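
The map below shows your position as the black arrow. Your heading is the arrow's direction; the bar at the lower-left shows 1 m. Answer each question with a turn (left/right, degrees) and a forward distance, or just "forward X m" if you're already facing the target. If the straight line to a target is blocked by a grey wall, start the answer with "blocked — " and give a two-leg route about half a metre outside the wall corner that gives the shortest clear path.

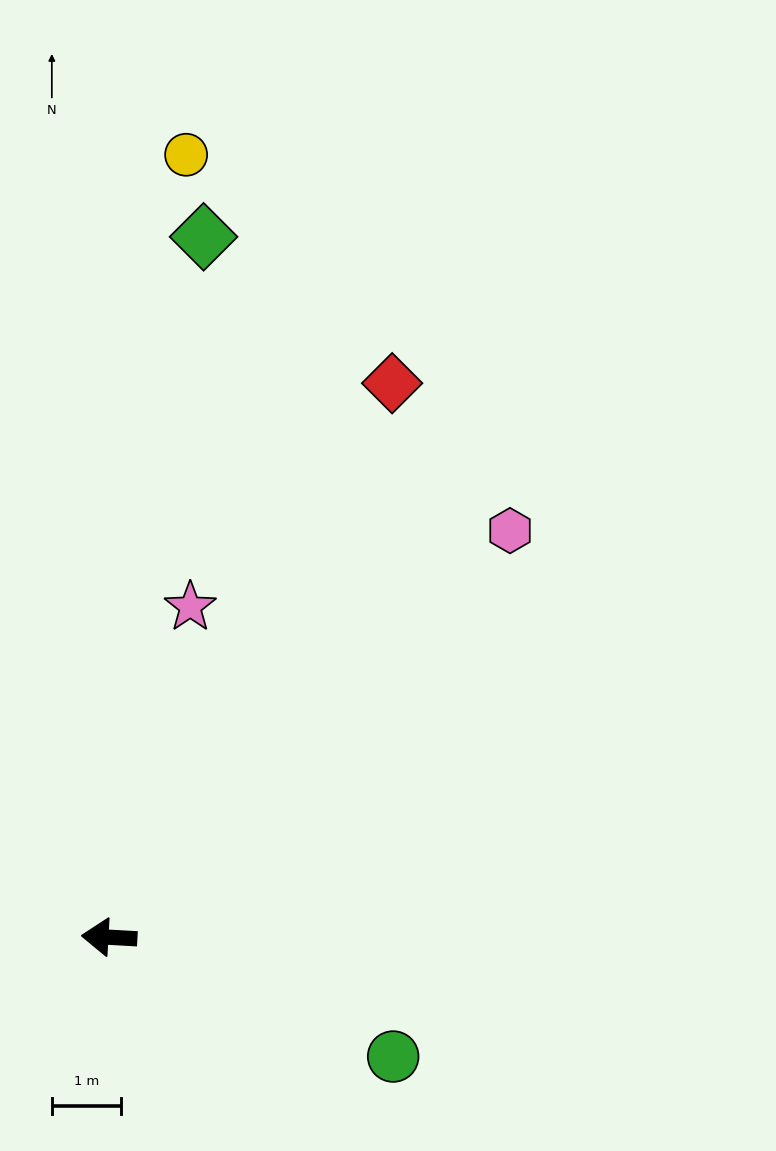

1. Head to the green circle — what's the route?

turn left 160°, forward 4.5 m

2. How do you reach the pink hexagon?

turn right 131°, forward 8.3 m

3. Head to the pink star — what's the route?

turn right 101°, forward 4.9 m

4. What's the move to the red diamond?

turn right 114°, forward 9.0 m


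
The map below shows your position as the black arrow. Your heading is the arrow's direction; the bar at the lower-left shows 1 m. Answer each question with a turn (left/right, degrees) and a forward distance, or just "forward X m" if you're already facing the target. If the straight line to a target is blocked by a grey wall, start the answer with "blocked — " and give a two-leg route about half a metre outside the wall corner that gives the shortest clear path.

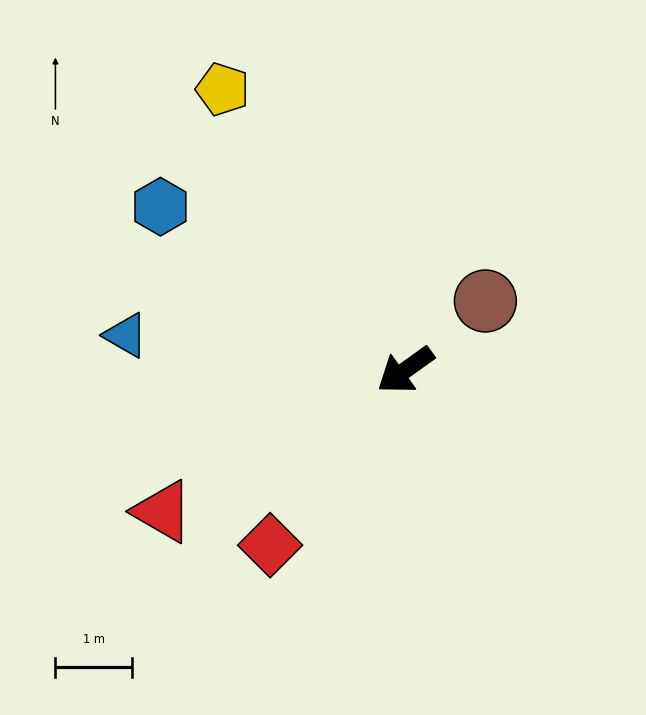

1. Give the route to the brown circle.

turn right 175°, forward 1.4 m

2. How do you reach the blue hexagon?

turn right 69°, forward 3.8 m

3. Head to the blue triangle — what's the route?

turn right 43°, forward 3.7 m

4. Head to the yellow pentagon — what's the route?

turn right 93°, forward 4.4 m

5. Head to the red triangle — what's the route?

turn right 5°, forward 3.6 m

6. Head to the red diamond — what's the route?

turn left 17°, forward 2.9 m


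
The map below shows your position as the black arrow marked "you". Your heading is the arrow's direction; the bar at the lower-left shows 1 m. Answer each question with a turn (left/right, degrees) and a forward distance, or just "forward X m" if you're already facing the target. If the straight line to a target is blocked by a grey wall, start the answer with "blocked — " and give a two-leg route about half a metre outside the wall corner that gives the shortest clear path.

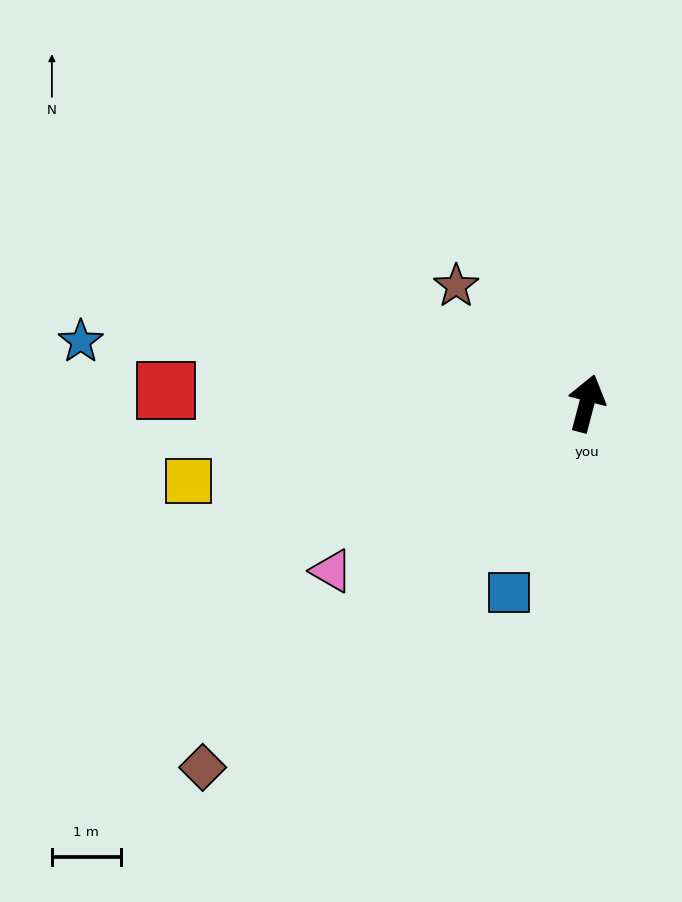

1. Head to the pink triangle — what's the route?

turn left 138°, forward 4.4 m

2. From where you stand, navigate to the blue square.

turn left 172°, forward 3.0 m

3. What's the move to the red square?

turn left 103°, forward 6.1 m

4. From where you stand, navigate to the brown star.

turn left 63°, forward 2.6 m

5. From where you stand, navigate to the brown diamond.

turn left 148°, forward 7.7 m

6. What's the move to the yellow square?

turn left 116°, forward 5.9 m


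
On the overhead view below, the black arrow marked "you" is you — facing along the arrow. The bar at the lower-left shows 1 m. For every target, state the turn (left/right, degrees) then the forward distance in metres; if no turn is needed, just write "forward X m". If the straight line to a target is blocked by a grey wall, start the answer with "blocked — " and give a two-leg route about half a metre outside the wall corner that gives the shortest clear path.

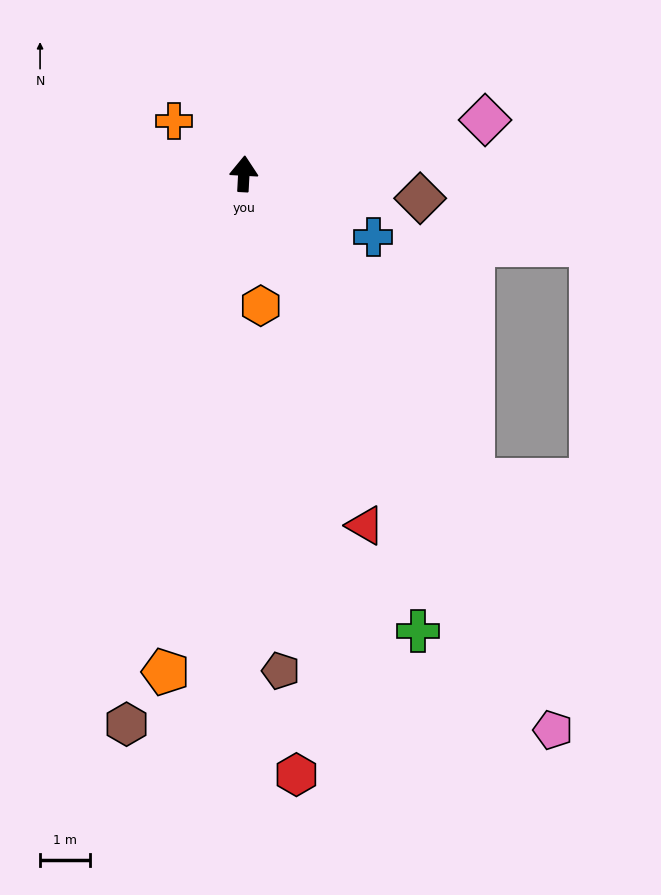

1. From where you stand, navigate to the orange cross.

turn left 56°, forward 1.7 m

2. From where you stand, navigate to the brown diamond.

turn right 95°, forward 3.6 m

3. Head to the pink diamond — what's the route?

turn right 74°, forward 4.9 m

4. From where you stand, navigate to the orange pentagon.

turn left 174°, forward 10.1 m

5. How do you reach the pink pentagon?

turn right 148°, forward 12.7 m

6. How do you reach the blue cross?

turn right 113°, forward 2.9 m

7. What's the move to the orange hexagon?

turn right 170°, forward 2.7 m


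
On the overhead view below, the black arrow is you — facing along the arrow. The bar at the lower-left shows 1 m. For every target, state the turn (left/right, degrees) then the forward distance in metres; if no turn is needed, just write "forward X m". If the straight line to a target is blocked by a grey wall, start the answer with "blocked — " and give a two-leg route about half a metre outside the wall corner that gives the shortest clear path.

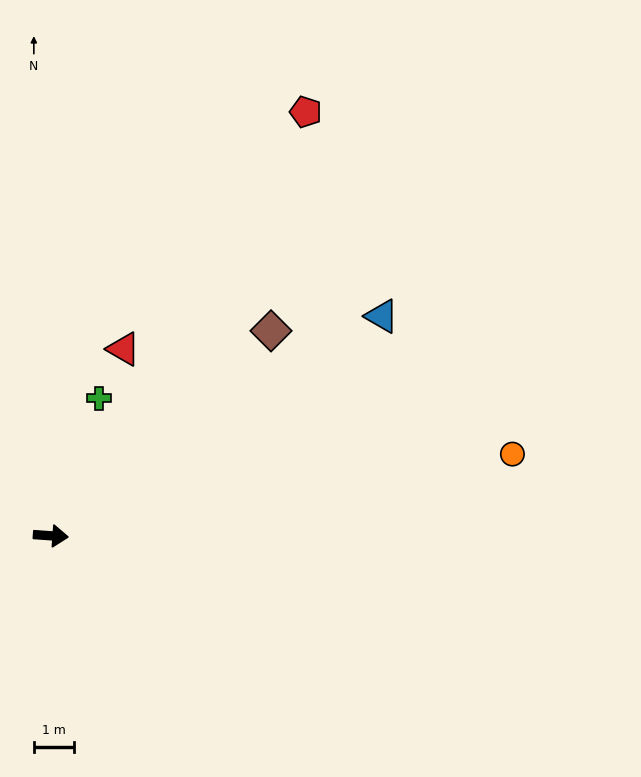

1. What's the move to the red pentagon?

turn left 63°, forward 12.4 m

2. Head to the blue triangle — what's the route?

turn left 38°, forward 10.0 m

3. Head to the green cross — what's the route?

turn left 75°, forward 3.7 m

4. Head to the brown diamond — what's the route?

turn left 47°, forward 7.5 m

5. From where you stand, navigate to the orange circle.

turn left 14°, forward 11.8 m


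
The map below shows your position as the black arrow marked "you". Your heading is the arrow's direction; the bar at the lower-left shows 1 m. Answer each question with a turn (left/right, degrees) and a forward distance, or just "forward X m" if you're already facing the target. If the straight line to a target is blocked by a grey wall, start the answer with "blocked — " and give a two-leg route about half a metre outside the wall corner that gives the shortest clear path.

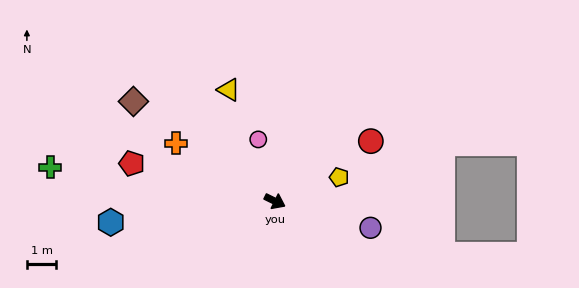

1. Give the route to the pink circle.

turn left 131°, forward 2.2 m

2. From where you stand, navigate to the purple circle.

turn left 11°, forward 3.4 m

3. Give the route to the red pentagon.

turn right 169°, forward 5.0 m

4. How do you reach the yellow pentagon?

turn left 47°, forward 2.3 m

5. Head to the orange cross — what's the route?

turn left 176°, forward 3.9 m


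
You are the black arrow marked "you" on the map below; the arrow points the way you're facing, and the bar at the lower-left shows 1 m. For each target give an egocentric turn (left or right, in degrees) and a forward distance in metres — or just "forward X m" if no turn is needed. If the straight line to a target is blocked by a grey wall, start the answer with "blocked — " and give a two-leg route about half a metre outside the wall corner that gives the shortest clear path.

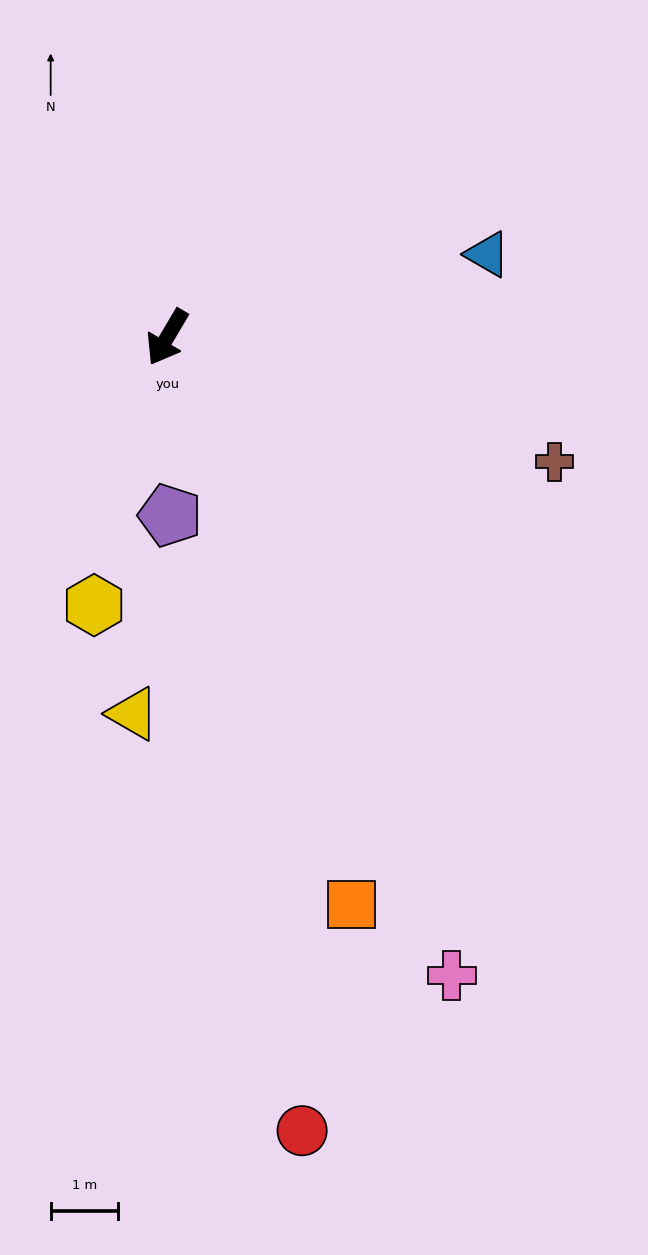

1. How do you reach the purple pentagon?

turn left 32°, forward 2.7 m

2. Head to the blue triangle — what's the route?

turn left 135°, forward 4.9 m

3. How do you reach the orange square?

turn left 49°, forward 8.9 m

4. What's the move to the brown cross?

turn left 103°, forward 6.1 m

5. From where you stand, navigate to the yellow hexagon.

turn left 15°, forward 4.1 m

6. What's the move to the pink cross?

turn left 55°, forward 10.4 m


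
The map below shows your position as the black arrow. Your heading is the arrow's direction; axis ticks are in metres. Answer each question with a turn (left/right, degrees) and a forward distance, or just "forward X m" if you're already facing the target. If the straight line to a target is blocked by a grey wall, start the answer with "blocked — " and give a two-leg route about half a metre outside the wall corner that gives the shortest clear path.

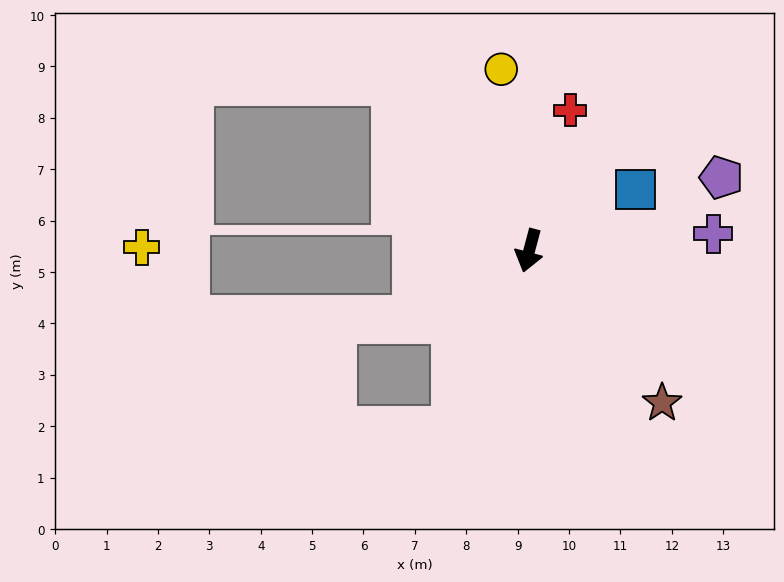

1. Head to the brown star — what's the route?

turn left 56°, forward 3.9 m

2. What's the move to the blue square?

turn left 135°, forward 2.4 m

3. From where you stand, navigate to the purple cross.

turn left 110°, forward 3.6 m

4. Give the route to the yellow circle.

turn right 156°, forward 3.6 m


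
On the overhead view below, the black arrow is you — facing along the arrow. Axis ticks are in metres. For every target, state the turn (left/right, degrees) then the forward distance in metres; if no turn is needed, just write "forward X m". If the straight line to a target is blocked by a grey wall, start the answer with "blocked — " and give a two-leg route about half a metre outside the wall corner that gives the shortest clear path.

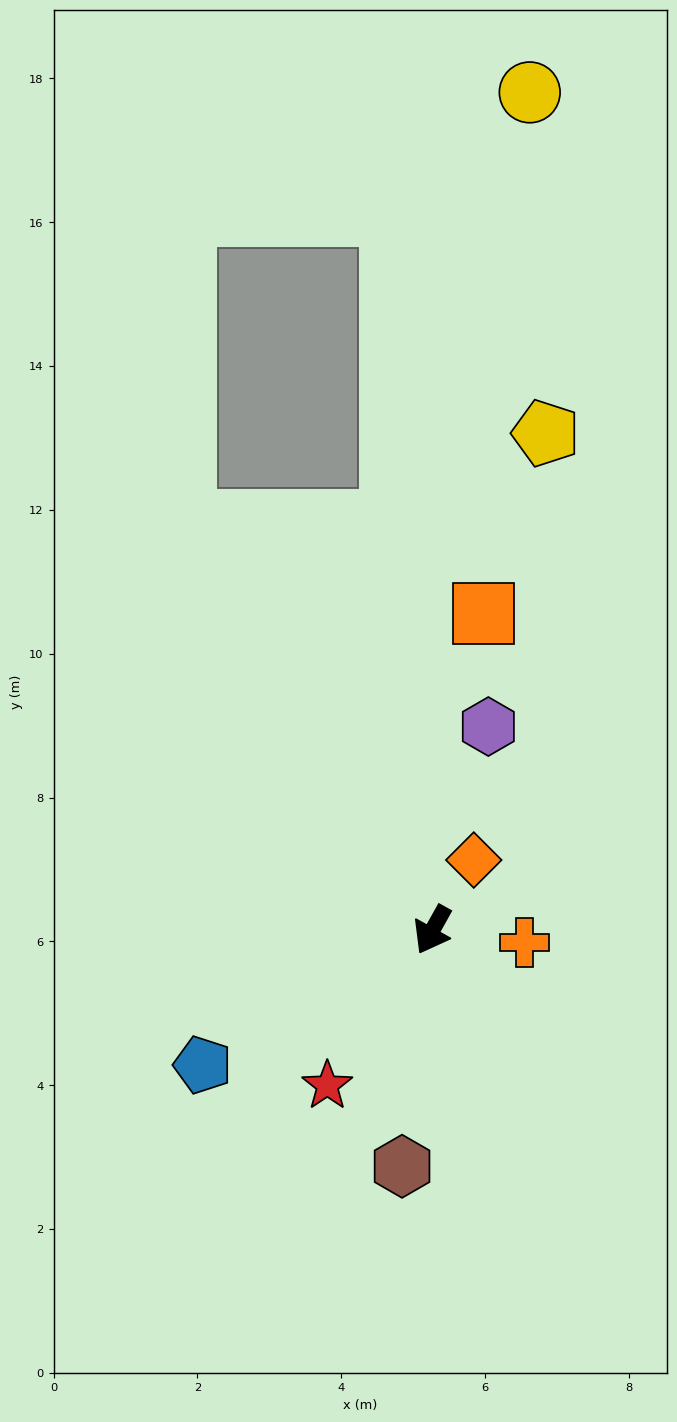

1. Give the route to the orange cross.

turn left 111°, forward 1.3 m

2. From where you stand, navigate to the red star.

turn right 5°, forward 2.6 m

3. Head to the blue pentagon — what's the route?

turn right 30°, forward 3.7 m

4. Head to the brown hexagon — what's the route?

turn left 22°, forward 3.3 m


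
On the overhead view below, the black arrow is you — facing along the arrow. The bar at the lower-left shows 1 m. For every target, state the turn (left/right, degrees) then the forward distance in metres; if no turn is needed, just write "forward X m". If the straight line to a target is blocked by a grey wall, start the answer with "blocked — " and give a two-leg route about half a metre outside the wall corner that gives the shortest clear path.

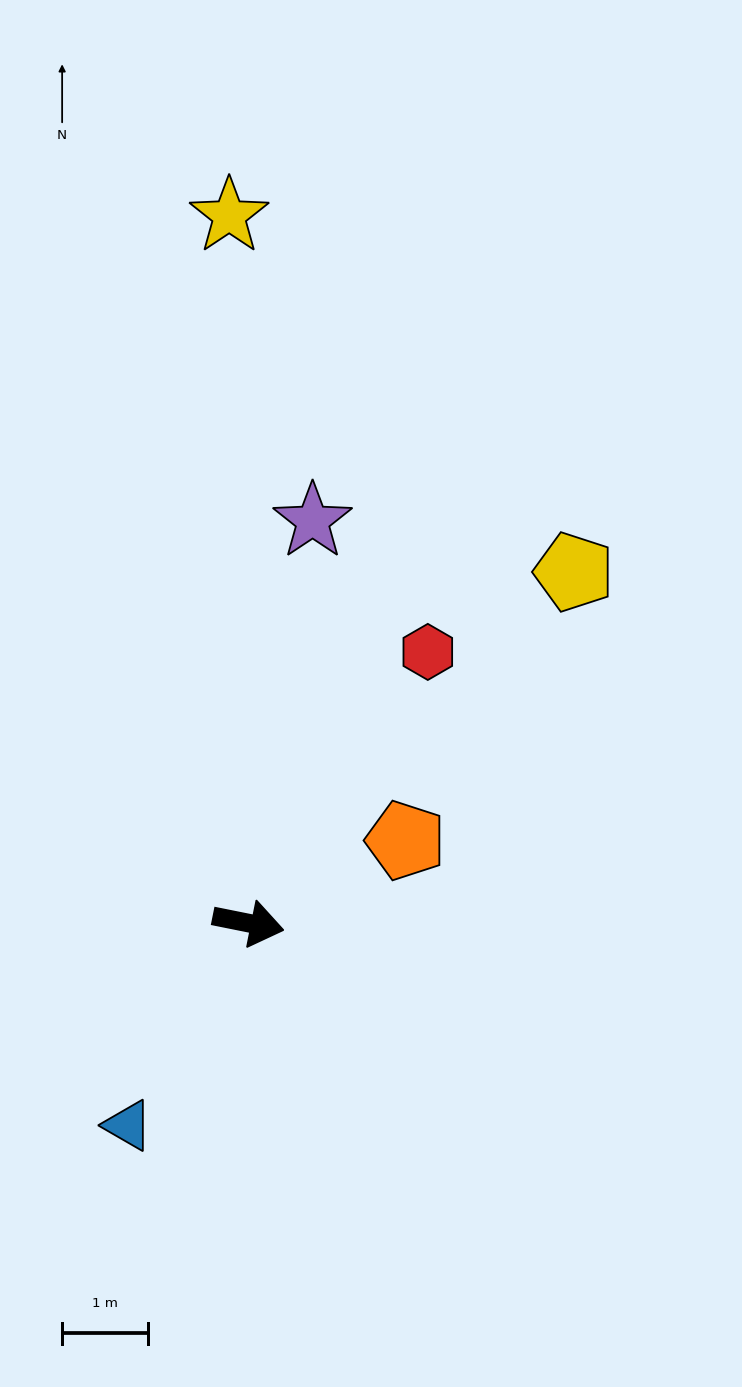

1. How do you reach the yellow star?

turn left 103°, forward 8.3 m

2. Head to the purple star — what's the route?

turn left 92°, forward 4.8 m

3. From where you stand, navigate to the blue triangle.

turn right 109°, forward 2.8 m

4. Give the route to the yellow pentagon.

turn left 59°, forward 5.6 m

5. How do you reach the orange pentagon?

turn left 39°, forward 2.1 m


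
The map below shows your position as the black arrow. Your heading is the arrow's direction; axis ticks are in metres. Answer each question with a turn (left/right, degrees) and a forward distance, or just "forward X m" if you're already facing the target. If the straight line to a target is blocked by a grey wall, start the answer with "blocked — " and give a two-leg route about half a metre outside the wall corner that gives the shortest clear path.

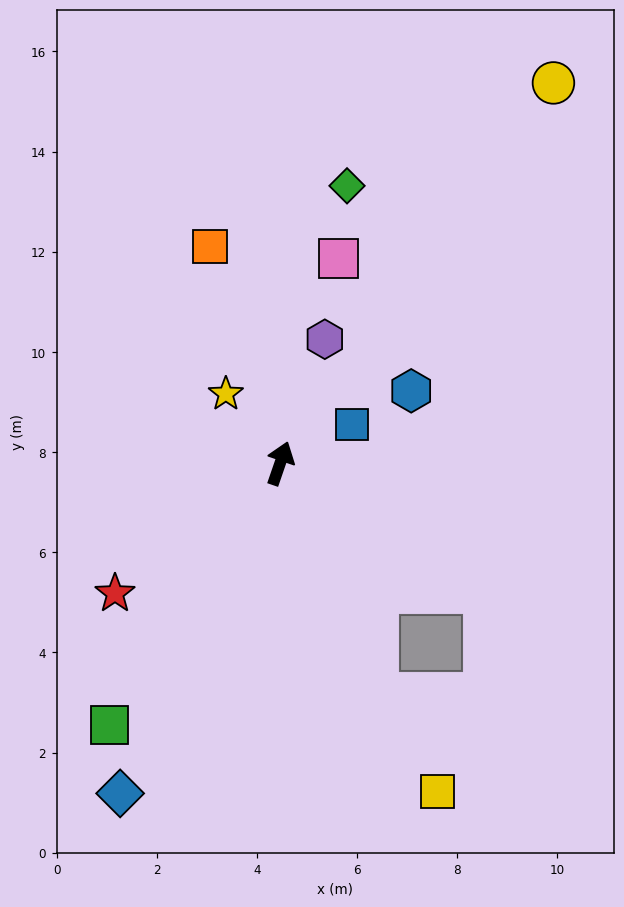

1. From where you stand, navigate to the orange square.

turn left 37°, forward 4.6 m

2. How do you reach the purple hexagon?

forward 2.6 m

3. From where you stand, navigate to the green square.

turn left 166°, forward 6.2 m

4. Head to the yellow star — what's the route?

turn left 57°, forward 1.8 m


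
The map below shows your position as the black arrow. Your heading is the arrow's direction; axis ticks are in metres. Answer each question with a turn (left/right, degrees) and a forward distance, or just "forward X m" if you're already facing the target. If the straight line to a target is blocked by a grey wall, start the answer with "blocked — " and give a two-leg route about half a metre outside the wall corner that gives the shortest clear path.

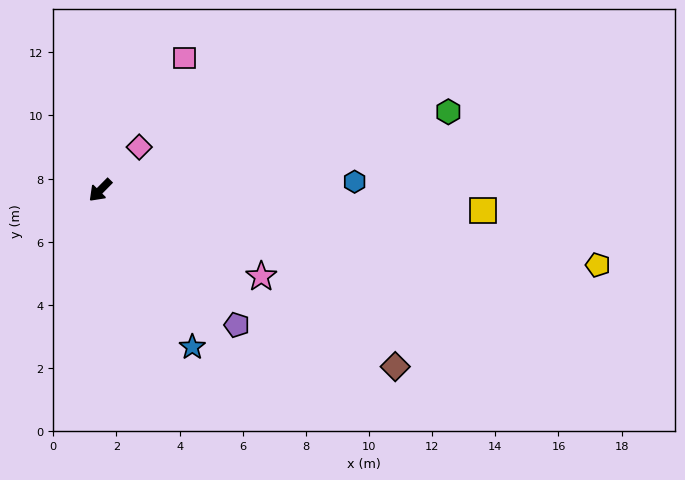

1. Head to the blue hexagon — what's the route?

turn left 137°, forward 8.1 m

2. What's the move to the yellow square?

turn left 132°, forward 12.1 m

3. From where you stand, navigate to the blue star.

turn left 75°, forward 5.8 m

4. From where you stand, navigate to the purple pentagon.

turn left 90°, forward 6.1 m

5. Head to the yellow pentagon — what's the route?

turn left 126°, forward 15.9 m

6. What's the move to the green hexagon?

turn left 147°, forward 11.3 m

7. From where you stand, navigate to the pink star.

turn left 106°, forward 5.8 m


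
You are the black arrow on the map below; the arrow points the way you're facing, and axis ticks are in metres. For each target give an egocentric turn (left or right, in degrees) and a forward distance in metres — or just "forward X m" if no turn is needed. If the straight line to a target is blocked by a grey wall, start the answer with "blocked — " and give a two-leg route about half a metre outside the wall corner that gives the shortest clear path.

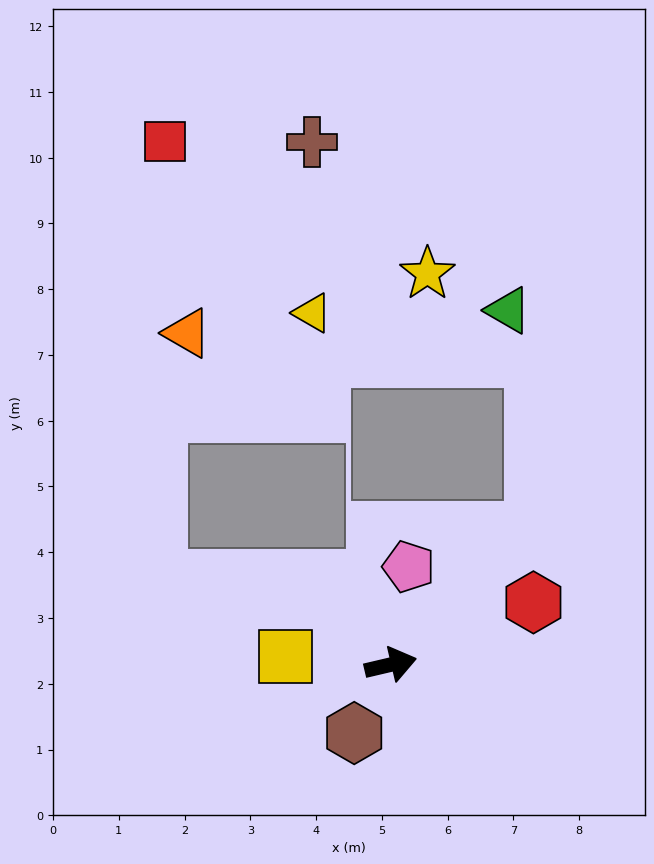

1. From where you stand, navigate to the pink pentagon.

turn left 66°, forward 1.5 m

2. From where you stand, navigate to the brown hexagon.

turn right 131°, forward 1.2 m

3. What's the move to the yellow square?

turn left 163°, forward 1.6 m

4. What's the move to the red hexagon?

turn left 10°, forward 2.4 m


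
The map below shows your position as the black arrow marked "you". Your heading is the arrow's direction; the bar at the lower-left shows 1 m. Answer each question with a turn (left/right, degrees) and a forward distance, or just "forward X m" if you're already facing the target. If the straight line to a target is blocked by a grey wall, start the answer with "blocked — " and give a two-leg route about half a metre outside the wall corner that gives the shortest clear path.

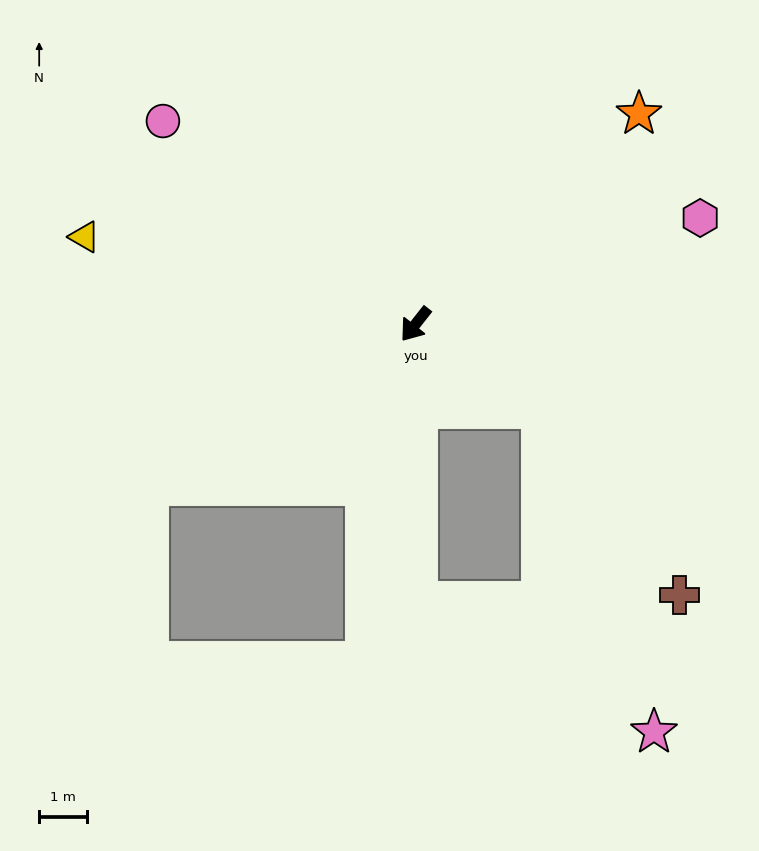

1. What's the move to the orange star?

turn left 172°, forward 6.5 m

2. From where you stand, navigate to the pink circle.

turn right 91°, forward 6.8 m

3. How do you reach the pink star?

blocked — turn left 94°, forward 3.2 m, then turn right 37°, forward 7.2 m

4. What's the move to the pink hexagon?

turn left 149°, forward 6.4 m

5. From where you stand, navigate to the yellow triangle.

turn right 67°, forward 7.2 m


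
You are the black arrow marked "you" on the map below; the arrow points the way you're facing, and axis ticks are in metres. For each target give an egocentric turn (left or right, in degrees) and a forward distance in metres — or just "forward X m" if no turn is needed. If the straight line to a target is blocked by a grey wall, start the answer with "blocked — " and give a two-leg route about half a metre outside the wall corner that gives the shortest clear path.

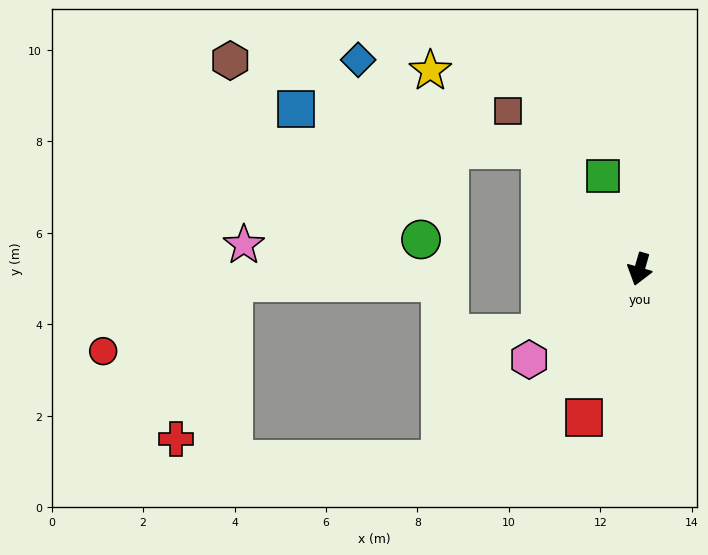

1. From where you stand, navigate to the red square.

turn right 5°, forward 3.5 m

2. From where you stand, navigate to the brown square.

turn right 124°, forward 4.5 m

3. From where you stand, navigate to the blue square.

blocked — turn right 124°, forward 3.4 m, then turn left 41°, forward 5.4 m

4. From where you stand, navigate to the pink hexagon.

turn right 35°, forward 3.1 m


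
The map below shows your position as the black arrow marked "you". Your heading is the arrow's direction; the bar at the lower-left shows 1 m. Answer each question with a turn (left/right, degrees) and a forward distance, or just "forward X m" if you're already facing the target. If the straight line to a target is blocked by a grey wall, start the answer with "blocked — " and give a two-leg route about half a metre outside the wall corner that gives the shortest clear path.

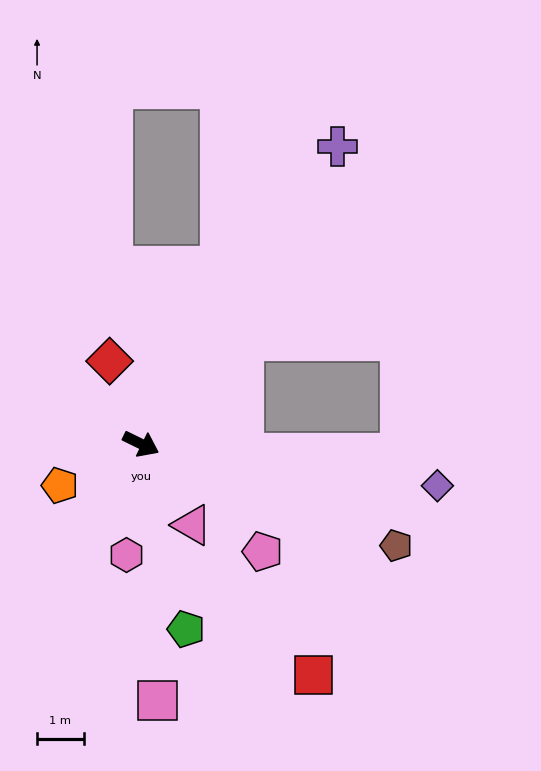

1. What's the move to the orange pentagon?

turn right 127°, forward 2.0 m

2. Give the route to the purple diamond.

turn left 18°, forward 6.4 m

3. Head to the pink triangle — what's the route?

turn right 32°, forward 2.1 m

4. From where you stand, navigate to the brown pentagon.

turn left 4°, forward 5.9 m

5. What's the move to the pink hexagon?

turn right 71°, forward 2.4 m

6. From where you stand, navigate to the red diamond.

turn left 137°, forward 1.9 m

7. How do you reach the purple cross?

turn left 83°, forward 7.7 m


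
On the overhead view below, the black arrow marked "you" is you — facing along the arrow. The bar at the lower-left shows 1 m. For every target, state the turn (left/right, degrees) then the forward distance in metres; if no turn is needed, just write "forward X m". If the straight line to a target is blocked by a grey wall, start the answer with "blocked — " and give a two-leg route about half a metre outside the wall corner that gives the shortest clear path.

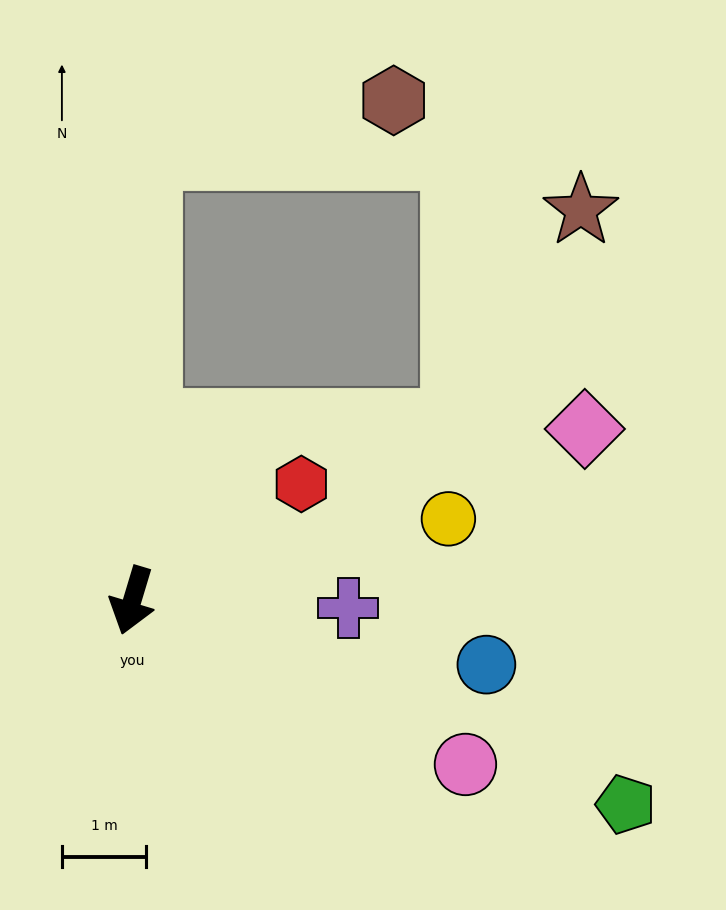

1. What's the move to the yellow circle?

turn left 121°, forward 3.9 m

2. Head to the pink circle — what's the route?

turn left 81°, forward 4.4 m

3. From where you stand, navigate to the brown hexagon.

blocked — turn right 165°, forward 5.3 m, then turn right 76°, forward 3.0 m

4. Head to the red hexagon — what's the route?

turn left 141°, forward 2.4 m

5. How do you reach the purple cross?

turn left 105°, forward 2.6 m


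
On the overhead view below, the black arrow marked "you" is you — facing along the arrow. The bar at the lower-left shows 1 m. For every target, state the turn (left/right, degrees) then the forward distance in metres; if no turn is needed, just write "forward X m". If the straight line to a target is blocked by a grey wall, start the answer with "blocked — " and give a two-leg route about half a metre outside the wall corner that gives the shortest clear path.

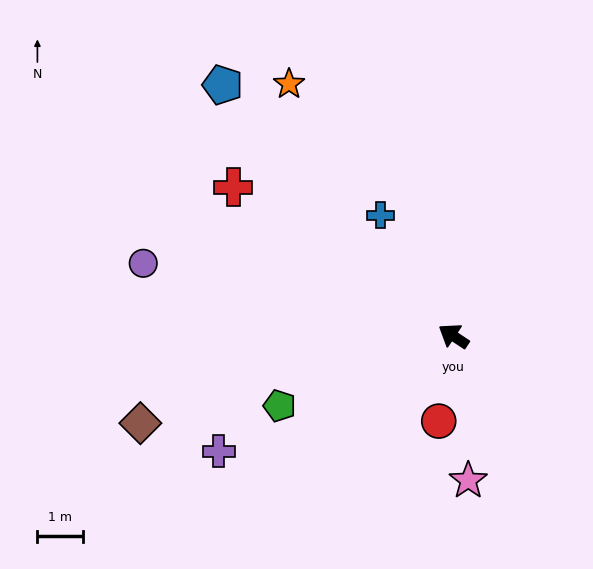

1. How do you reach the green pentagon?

turn left 55°, forward 4.1 m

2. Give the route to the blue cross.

turn right 25°, forward 3.1 m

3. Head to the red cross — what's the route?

forward 5.8 m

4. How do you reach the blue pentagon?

turn right 14°, forward 7.5 m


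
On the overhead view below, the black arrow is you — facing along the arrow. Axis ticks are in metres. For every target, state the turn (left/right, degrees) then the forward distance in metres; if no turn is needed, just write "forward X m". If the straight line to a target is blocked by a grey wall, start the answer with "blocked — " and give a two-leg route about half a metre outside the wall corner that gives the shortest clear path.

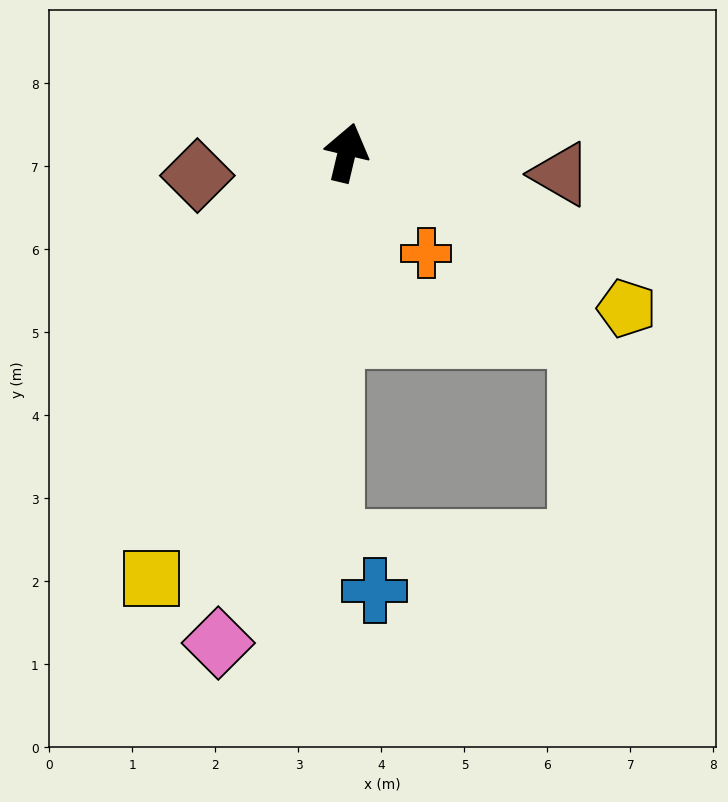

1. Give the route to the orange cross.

turn right 128°, forward 1.5 m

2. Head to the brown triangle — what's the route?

turn right 82°, forward 2.6 m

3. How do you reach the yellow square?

turn left 169°, forward 5.6 m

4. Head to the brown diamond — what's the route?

turn left 112°, forward 1.8 m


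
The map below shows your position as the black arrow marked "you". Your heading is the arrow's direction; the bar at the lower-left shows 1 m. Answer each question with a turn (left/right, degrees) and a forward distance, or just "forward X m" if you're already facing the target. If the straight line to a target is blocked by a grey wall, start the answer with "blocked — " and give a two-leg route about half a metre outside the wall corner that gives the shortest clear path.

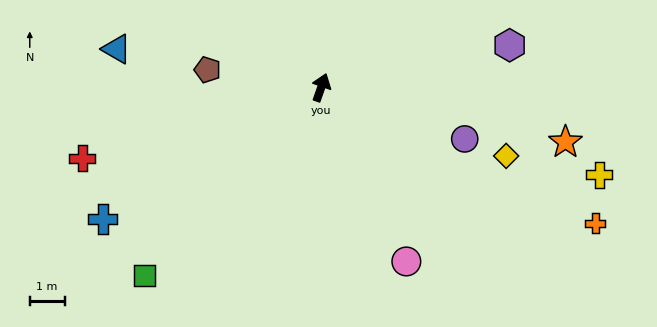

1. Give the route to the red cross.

turn left 126°, forward 7.2 m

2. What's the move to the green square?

turn left 156°, forward 7.4 m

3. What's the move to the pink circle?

turn right 135°, forward 5.6 m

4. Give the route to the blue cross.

turn left 140°, forward 7.3 m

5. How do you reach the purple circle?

turn right 90°, forward 4.4 m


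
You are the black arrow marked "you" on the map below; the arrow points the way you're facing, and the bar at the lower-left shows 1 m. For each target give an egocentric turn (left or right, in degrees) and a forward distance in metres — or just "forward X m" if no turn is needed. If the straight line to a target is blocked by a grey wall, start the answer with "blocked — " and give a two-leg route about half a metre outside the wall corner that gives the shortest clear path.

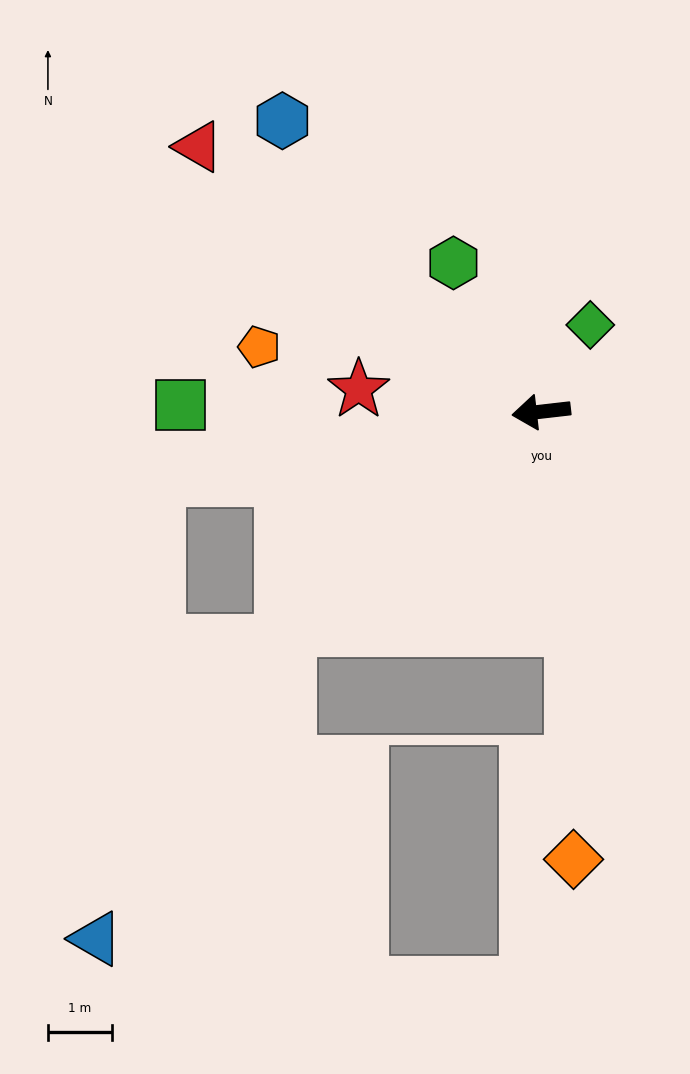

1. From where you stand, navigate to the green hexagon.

turn right 66°, forward 2.7 m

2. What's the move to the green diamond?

turn right 126°, forward 1.6 m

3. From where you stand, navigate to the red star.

turn right 14°, forward 2.9 m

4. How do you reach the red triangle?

turn right 44°, forward 6.8 m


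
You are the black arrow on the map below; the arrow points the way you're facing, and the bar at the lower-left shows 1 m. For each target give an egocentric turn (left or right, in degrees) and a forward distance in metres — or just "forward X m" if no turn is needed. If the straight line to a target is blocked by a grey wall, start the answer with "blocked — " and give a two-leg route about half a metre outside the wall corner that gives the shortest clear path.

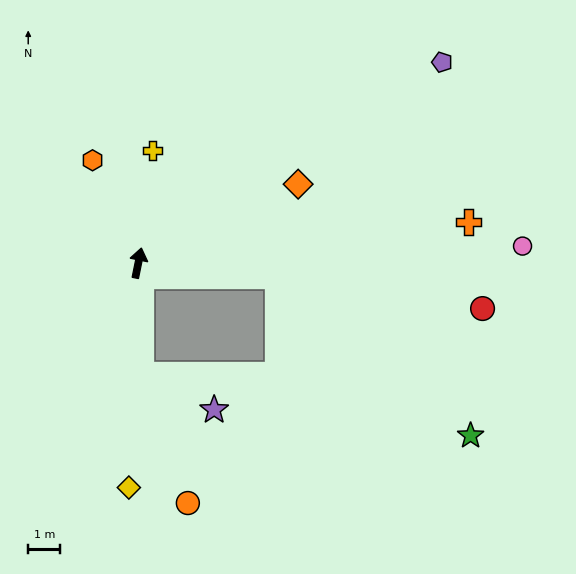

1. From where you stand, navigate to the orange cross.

turn right 71°, forward 10.3 m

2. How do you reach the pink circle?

turn right 76°, forward 11.9 m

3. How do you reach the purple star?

blocked — turn right 167°, forward 3.5 m, then turn left 63°, forward 2.5 m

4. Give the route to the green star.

blocked — turn right 83°, forward 4.4 m, then turn right 35°, forward 7.8 m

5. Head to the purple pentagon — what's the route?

turn right 45°, forward 11.3 m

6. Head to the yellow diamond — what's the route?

turn right 171°, forward 7.0 m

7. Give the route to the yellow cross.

turn left 4°, forward 3.5 m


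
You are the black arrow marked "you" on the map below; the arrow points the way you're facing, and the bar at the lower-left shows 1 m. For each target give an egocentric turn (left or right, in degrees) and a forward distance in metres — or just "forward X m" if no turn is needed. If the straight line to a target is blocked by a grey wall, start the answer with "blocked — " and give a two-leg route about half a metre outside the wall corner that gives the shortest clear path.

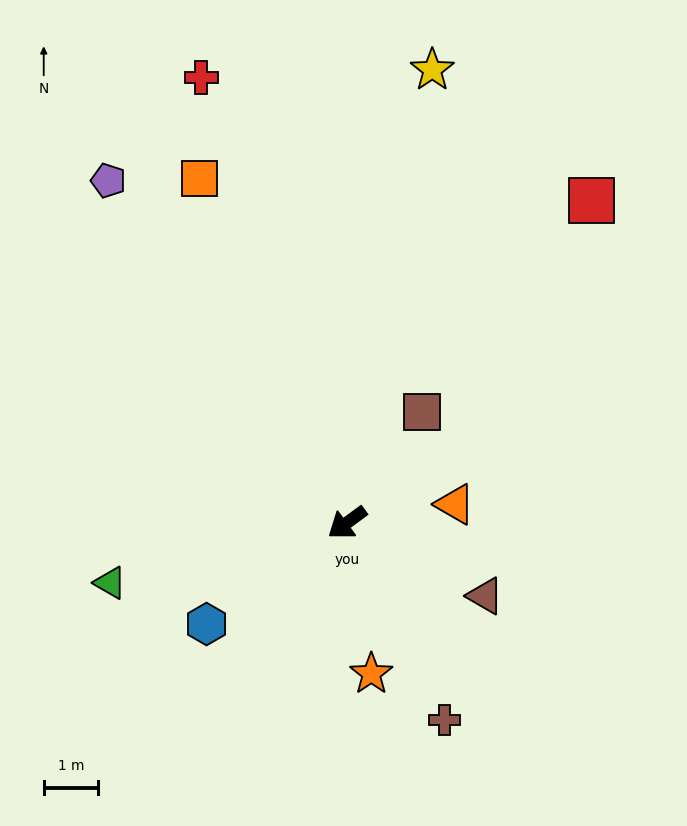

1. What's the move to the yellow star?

turn right 137°, forward 8.4 m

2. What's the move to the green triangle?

turn right 22°, forward 4.5 m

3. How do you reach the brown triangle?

turn left 116°, forward 2.9 m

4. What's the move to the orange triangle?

turn left 153°, forward 2.0 m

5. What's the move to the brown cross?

turn left 80°, forward 4.0 m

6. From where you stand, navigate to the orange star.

turn left 63°, forward 2.8 m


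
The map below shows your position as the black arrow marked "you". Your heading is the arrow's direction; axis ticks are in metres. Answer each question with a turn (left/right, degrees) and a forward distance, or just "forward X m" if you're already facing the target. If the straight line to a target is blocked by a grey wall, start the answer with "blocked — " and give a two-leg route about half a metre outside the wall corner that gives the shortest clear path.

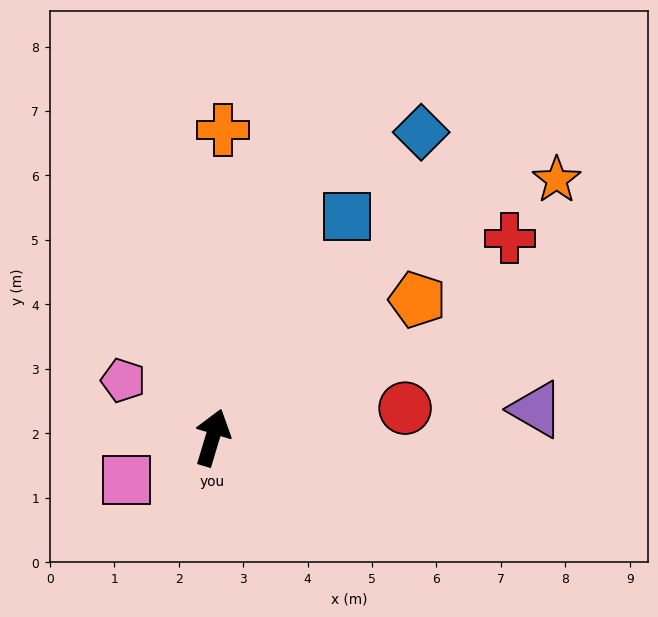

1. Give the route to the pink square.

turn left 133°, forward 1.5 m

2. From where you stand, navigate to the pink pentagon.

turn left 74°, forward 1.6 m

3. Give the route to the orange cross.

turn left 15°, forward 4.8 m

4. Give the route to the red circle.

turn right 65°, forward 3.0 m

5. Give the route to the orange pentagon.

turn right 39°, forward 3.8 m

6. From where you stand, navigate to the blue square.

turn right 15°, forward 4.0 m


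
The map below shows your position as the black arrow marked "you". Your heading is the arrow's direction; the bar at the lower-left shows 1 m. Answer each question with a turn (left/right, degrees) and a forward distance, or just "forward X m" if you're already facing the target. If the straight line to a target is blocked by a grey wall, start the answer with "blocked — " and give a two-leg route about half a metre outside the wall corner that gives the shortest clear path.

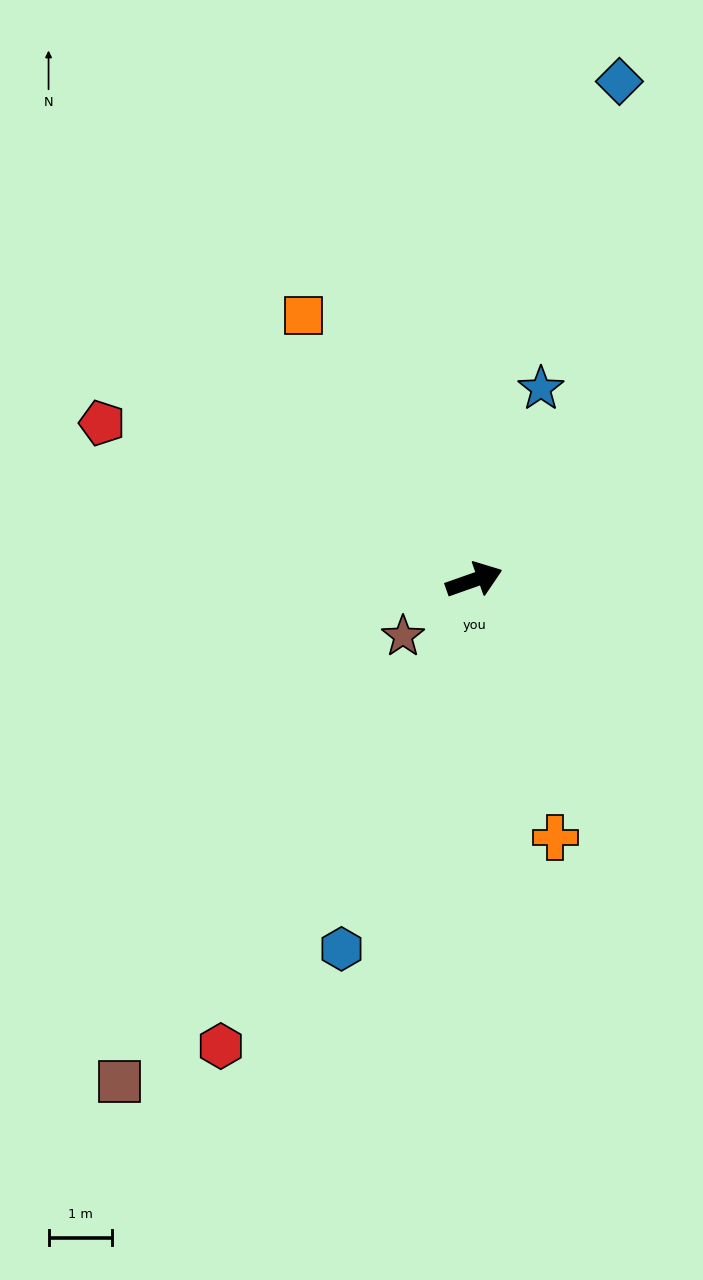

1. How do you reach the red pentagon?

turn left 138°, forward 6.3 m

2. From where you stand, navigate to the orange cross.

turn right 92°, forward 4.2 m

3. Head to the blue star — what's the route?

turn left 51°, forward 3.2 m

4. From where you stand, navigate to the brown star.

turn right 161°, forward 1.4 m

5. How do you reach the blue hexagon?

turn right 129°, forward 6.1 m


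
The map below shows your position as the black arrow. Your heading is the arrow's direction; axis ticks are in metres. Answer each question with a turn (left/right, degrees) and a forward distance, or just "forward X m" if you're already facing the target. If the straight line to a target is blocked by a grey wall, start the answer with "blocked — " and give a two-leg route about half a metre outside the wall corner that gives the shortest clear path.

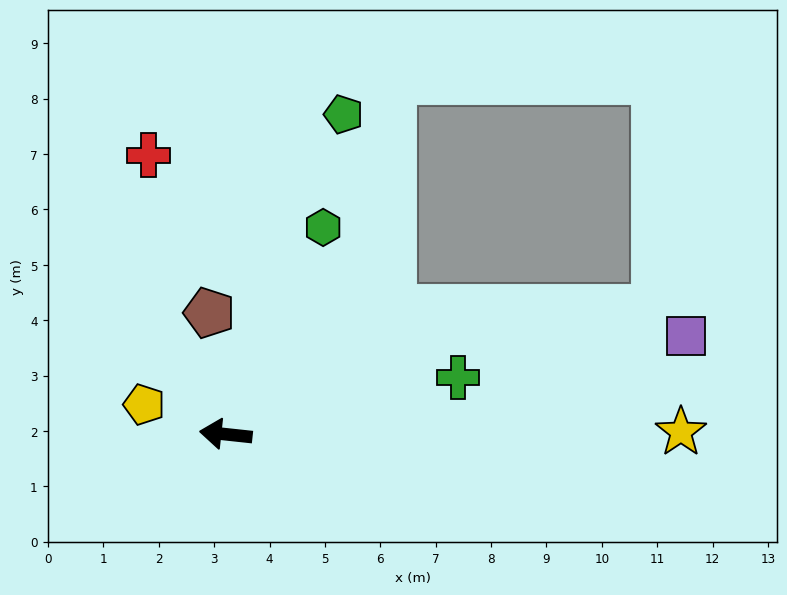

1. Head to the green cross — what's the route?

turn right 160°, forward 4.3 m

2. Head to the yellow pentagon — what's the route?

turn right 14°, forward 1.6 m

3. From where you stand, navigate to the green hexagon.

turn right 109°, forward 4.1 m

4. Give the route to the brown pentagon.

turn right 76°, forward 2.2 m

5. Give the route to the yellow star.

turn right 174°, forward 8.2 m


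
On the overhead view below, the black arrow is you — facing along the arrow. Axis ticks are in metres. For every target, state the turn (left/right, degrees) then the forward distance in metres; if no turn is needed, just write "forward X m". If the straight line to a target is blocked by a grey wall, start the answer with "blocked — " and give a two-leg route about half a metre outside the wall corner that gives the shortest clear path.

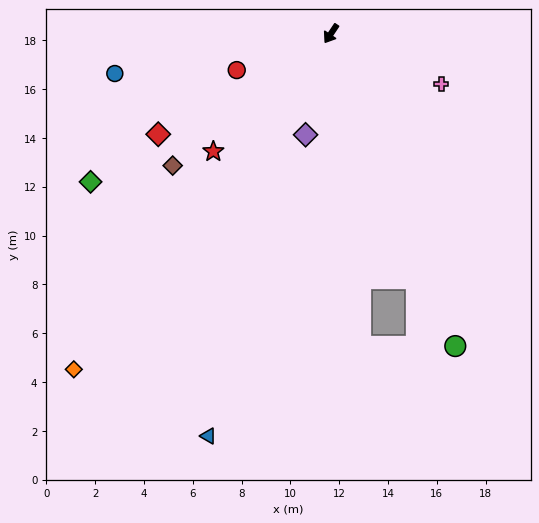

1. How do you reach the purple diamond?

turn left 20°, forward 4.3 m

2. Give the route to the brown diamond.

turn right 17°, forward 8.4 m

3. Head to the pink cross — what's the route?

turn left 99°, forward 5.0 m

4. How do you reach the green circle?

turn left 55°, forward 13.8 m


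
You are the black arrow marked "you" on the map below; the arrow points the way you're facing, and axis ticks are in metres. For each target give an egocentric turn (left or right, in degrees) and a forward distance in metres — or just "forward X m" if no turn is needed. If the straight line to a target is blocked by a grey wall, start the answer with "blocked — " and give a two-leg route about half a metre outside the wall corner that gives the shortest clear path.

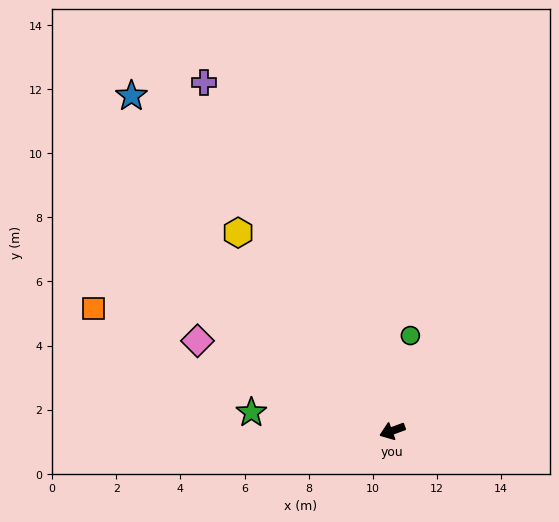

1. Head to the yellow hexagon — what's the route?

turn right 72°, forward 7.8 m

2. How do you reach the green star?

turn right 28°, forward 4.4 m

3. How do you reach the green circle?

turn right 121°, forward 3.0 m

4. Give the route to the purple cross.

turn right 82°, forward 12.3 m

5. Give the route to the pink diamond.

turn right 45°, forward 6.7 m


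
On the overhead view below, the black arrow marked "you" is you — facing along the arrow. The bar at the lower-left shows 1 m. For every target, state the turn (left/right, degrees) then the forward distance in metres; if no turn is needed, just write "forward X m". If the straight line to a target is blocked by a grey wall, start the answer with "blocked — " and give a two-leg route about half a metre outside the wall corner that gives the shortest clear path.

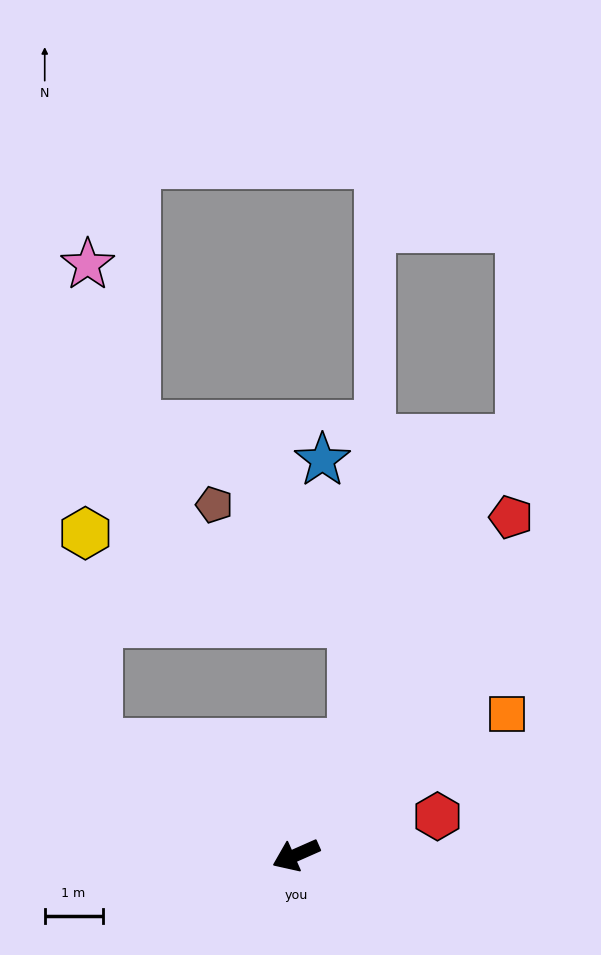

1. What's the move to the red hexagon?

turn left 171°, forward 2.5 m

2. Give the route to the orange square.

turn right 170°, forward 4.4 m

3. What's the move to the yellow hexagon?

blocked — turn right 53°, forward 3.9 m, then turn right 57°, forward 3.6 m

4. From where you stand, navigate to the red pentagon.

turn right 146°, forward 6.9 m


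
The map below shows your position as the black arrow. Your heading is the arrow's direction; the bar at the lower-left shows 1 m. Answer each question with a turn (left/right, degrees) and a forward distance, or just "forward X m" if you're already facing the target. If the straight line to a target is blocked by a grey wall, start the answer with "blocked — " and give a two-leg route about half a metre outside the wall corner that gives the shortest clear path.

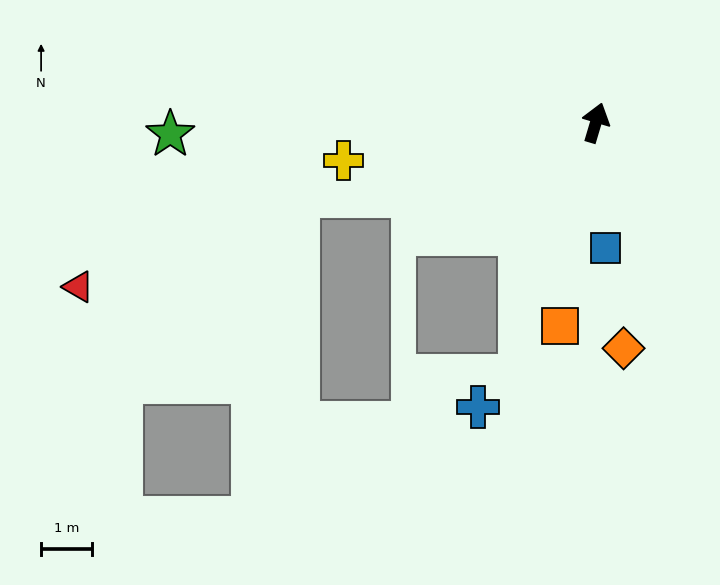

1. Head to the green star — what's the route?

turn left 108°, forward 8.4 m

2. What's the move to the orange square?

turn right 173°, forward 4.0 m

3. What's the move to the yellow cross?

turn left 115°, forward 5.0 m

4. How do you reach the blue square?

turn right 159°, forward 2.5 m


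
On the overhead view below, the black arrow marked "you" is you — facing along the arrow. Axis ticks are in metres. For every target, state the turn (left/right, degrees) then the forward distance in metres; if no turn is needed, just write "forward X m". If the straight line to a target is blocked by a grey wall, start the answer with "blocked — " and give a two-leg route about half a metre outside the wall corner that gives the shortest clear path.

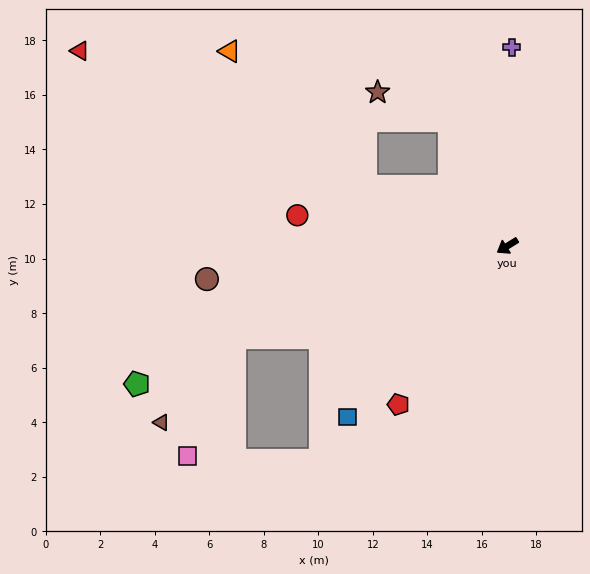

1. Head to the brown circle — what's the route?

turn right 25°, forward 11.1 m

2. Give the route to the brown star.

blocked — turn right 97°, forward 5.1 m, then turn left 43°, forward 2.8 m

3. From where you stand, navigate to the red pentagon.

turn left 24°, forward 7.1 m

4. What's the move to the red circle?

turn right 40°, forward 7.8 m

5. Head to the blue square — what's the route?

turn left 15°, forward 8.6 m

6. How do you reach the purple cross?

turn right 123°, forward 7.3 m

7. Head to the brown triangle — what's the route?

blocked — turn right 13°, forward 10.6 m, then turn left 31°, forward 4.1 m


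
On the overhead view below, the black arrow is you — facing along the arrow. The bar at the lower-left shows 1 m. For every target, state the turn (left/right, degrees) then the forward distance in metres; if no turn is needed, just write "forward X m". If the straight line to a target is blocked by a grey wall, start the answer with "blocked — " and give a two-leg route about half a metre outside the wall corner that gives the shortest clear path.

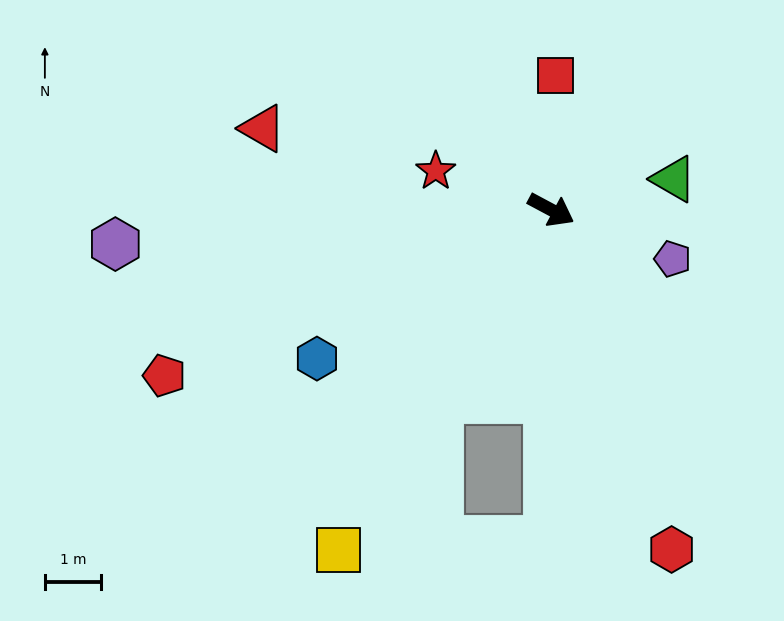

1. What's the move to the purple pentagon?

turn left 6°, forward 2.3 m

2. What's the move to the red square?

turn left 116°, forward 2.4 m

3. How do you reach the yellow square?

turn right 94°, forward 7.1 m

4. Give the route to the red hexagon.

turn right 42°, forward 6.4 m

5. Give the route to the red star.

turn right 170°, forward 2.2 m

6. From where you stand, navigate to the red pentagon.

turn right 129°, forward 7.4 m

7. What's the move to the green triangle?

turn left 42°, forward 2.2 m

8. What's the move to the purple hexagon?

turn right 147°, forward 7.7 m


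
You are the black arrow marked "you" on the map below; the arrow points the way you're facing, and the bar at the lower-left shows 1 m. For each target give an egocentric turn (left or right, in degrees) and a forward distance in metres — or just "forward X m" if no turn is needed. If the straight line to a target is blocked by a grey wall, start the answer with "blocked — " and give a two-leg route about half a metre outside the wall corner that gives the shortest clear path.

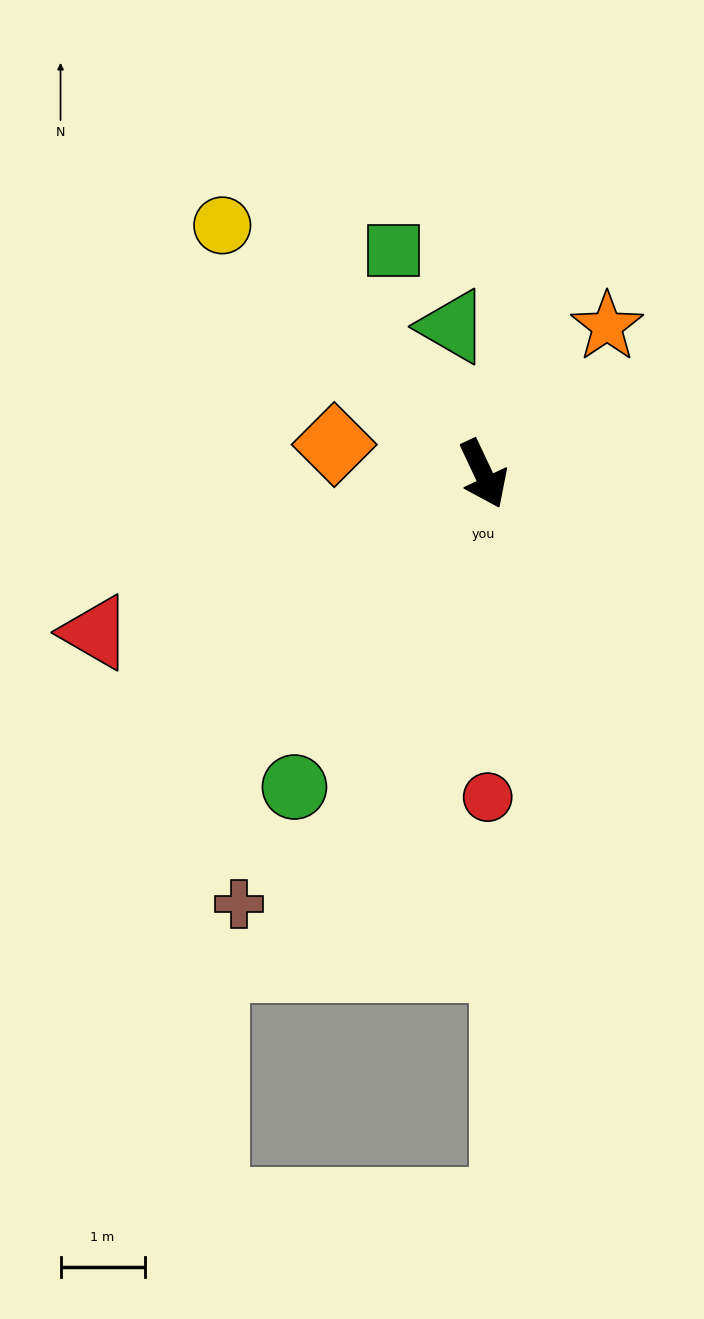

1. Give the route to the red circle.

turn right 24°, forward 3.8 m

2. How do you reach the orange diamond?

turn right 126°, forward 1.8 m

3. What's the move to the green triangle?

turn left 167°, forward 1.8 m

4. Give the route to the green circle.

turn right 56°, forward 4.3 m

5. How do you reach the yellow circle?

turn right 159°, forward 4.3 m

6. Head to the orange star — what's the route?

turn left 115°, forward 2.3 m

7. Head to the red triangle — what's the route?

turn right 93°, forward 5.0 m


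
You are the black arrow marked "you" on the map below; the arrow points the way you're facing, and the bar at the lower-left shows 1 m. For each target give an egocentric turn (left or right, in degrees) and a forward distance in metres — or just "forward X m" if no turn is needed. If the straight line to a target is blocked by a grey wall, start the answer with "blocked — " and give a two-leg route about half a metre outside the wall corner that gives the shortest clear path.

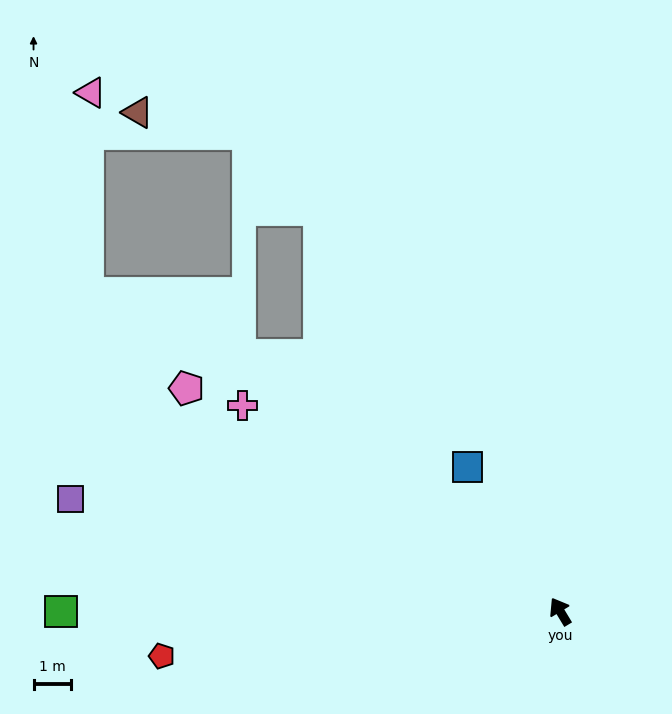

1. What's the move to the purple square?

turn left 46°, forward 13.4 m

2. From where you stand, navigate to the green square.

turn left 59°, forward 13.3 m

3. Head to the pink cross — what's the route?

turn left 26°, forward 10.1 m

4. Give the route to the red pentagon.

turn left 65°, forward 10.7 m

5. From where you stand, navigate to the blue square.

forward 4.6 m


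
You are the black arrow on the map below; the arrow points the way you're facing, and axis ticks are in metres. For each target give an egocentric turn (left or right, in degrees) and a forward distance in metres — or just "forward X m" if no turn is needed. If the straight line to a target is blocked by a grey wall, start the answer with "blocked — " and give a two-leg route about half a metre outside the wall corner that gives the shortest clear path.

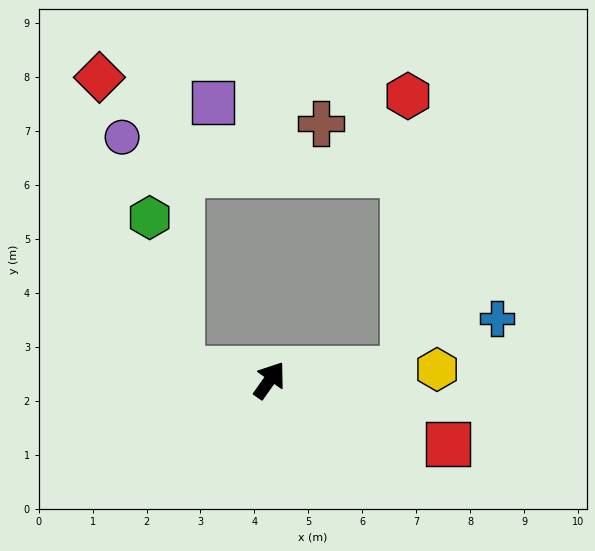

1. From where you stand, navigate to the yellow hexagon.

turn right 51°, forward 3.1 m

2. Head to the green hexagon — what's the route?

blocked — turn left 118°, forward 1.6 m, then turn right 71°, forward 2.9 m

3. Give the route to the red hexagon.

blocked — turn right 50°, forward 2.5 m, then turn left 84°, forward 5.1 m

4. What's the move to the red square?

turn right 74°, forward 3.5 m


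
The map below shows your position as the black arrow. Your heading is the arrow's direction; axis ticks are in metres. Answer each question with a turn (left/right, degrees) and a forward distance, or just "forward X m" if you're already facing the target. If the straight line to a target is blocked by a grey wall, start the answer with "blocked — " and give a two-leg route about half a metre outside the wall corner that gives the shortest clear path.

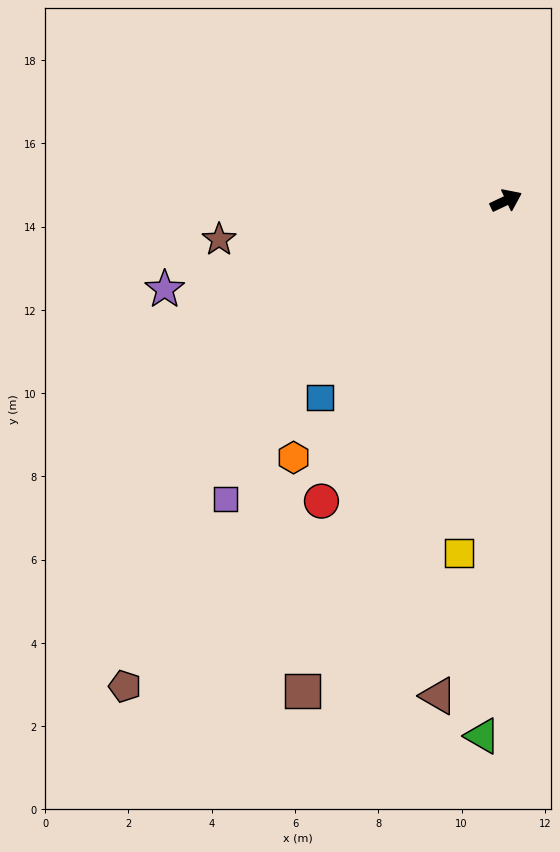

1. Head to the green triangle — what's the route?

turn right 118°, forward 12.9 m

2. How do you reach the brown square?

turn right 138°, forward 12.8 m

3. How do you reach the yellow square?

turn right 123°, forward 8.5 m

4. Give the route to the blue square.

turn right 159°, forward 6.5 m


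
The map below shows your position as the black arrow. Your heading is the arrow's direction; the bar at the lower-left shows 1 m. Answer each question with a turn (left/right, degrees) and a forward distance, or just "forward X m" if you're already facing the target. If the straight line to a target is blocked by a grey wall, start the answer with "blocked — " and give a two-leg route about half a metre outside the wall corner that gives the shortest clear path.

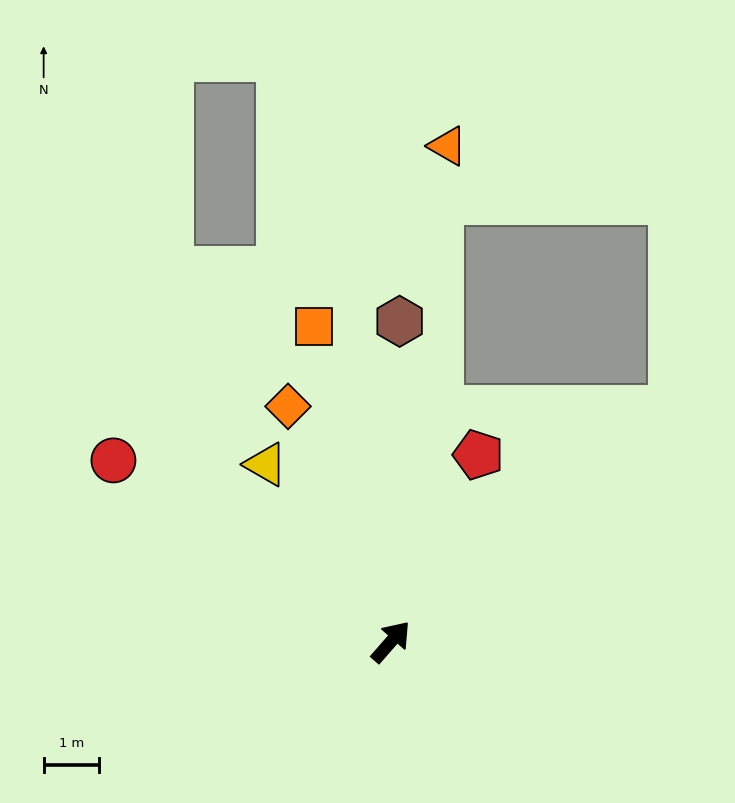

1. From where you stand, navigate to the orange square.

turn left 55°, forward 5.8 m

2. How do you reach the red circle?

turn left 98°, forward 6.0 m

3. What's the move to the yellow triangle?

turn left 76°, forward 3.9 m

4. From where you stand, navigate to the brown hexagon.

turn left 40°, forward 5.8 m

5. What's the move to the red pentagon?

turn left 16°, forward 3.7 m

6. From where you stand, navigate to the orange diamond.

turn left 65°, forward 4.6 m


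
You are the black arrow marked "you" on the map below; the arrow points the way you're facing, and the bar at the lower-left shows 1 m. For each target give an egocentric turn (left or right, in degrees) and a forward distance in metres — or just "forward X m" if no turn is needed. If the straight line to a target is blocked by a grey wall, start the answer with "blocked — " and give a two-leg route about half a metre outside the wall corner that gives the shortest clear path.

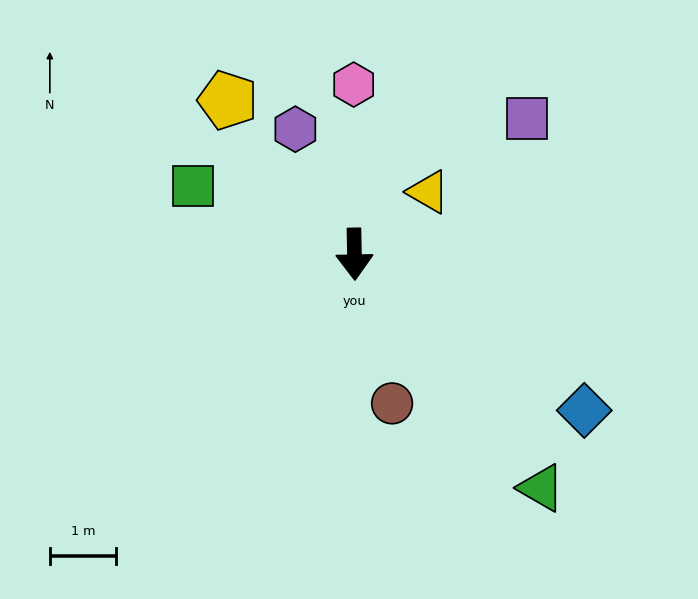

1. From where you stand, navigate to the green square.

turn right 114°, forward 2.7 m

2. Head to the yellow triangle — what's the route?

turn left 129°, forward 1.5 m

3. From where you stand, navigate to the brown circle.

turn left 13°, forward 2.3 m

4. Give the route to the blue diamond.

turn left 55°, forward 4.2 m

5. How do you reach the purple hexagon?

turn right 156°, forward 2.1 m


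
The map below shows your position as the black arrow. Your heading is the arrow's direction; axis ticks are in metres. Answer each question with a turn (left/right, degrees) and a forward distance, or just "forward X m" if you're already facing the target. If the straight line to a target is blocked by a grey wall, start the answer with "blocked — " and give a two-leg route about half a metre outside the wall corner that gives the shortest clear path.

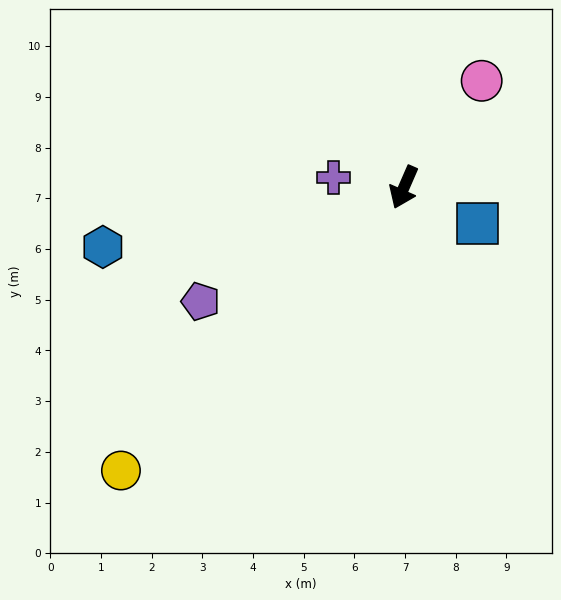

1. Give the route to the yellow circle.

turn right 21°, forward 7.9 m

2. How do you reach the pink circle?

turn left 167°, forward 2.6 m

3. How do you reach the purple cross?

turn right 75°, forward 1.4 m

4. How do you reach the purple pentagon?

turn right 37°, forward 4.6 m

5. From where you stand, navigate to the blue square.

turn left 88°, forward 1.6 m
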